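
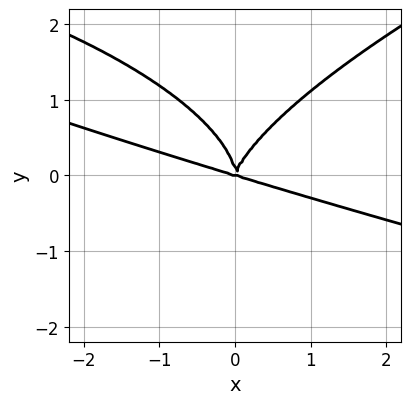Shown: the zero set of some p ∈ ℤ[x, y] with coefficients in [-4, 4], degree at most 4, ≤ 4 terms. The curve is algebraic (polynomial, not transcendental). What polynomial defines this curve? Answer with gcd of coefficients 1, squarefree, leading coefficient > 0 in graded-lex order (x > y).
1. The degree is 4 — no degree-3 curve has this shape.
2. From the visible intercepts: it crosses the y-axis at the gridline y = 0; one x-axis crossing is at x = 0.
3. Assembling these constraints gives the stated polynomial.

2*y^4 - x^3 - 3*x^2*y + x*y^2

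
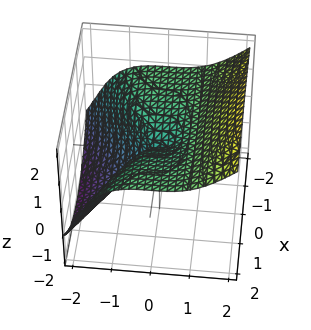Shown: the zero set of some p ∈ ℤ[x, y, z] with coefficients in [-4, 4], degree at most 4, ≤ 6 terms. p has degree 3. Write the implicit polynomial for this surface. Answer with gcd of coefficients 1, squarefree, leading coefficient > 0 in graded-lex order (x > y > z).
x^2*z - y^3 + z^3 - x^2

(a) deg p = 3. No degree-2 surface has this shape.
(b) Observable constraints: it crosses the z-axis at the gridline z = 0; it crosses the x-axis at the gridline x = 0; it crosses the y-axis at the gridline y = 0.
(c) Putting this together gives p.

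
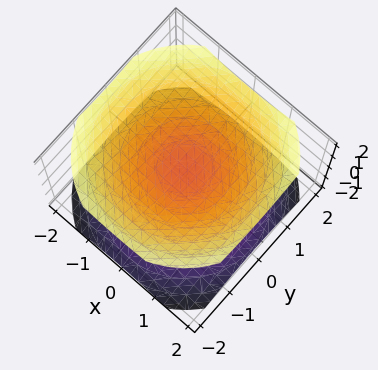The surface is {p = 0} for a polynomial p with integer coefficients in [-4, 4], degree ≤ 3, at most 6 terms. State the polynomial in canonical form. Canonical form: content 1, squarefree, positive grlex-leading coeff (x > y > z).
(a) I count 2 distinct pieces. They look like related sheets of one shape, so recover p as a whole.
(b) The degree is 2 — two sheets facing apart; a quadric.
(c) Symmetries: the surface is invariant under rotation about z: p = q(x² + y², z); mirror symmetry z ↦ −z ⇒ only even powers of z.
(d) From the axis intercepts and sections: it misses every integer gridline on the y-axis; no x-intercept at any integer in the box.
(e) These observations pin down the coefficients.

2*x^2 + 2*y^2 - 3*z^2 + 1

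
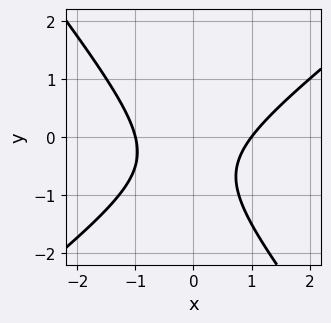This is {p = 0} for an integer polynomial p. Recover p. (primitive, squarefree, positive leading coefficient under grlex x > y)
1. The degree is 2 — a generic line meets the curve in up to 2 points.
2. From the axis intercepts and sections: it misses every integer gridline on the y-axis; among the integer gridlines, it crosses the x-axis at x ∈ {-1, 1}.
3. Matching integer coefficients to the picture gives p.

2*x^2 - x*y - 2*y^2 - 2*y - 2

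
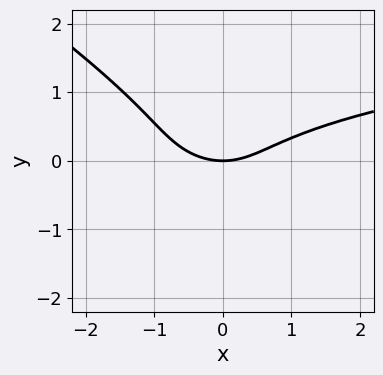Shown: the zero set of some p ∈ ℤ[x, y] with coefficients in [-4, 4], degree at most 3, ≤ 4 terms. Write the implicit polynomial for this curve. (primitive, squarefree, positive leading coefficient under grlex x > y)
2*x*y^2 + 3*y^3 - x^2 + 2*y

deg p = 3. The shape is more complex than any degree-2 curve.
Observable constraints: one y-axis crossing is at y = 0; one x-axis crossing is at x = 0.
These observations pin down the coefficients.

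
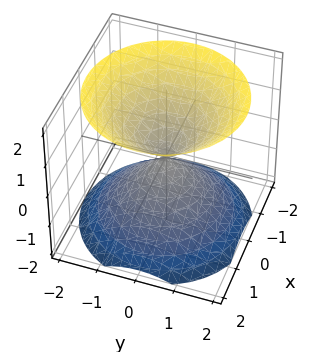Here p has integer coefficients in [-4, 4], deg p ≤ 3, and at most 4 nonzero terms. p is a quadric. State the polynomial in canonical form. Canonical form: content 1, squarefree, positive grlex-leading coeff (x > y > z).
There are 2 components.
Degree: a double cone through the origin; a quadric, so deg p = 2.
Symmetries: mirror symmetry z ↦ −z ⇒ only even powers of z; the z-axis is an axis of rotation, so x and y enter only as x² + y².
From the visible intercepts: a circular section at z = -1 has radius exactly 1; it crosses the y-axis at the gridline y = 0; it crosses the z-axis at the gridline z = 0; one x-axis crossing is at x = 0.
Putting this together gives p.

x^2 + y^2 - z^2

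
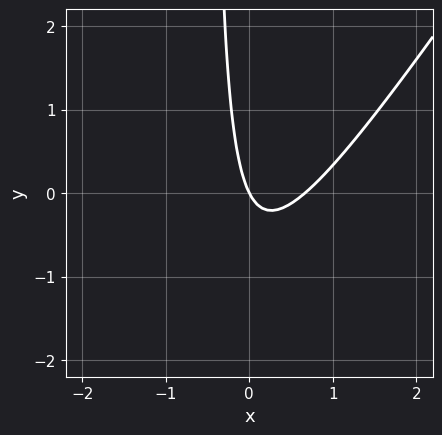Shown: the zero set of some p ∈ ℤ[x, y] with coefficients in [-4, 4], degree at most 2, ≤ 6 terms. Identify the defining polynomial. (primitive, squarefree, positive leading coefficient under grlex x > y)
First, deg p = 2. A generic line meets the curve in up to 2 points.
Next, checking where it meets the axes: it meets the x-axis at x = 0 (among the integer gridlines); it meets the y-axis at y = 0 (among the integer gridlines).
Finally, putting this together gives p.

3*x^2 - 2*x*y - 2*x - y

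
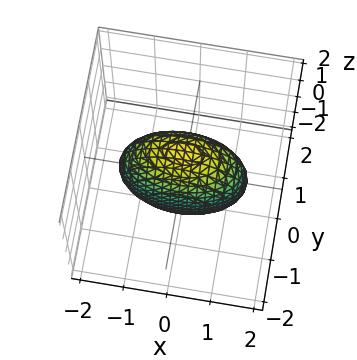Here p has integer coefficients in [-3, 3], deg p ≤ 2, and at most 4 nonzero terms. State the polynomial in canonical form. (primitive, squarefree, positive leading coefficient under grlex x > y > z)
1. deg p = 2. Bounded and convex; a quadric.
2. Symmetries: it's symmetric under y → −y, forcing even powers of y; it's symmetric under z → −z, forcing even powers of z; mirror symmetry x ↦ −x ⇒ only even powers of x.
3. These observations pin down the coefficients.

x^2 + 3*y^2 + z^2 - 2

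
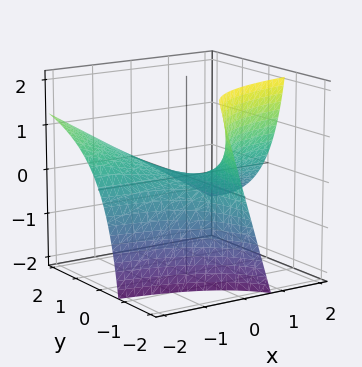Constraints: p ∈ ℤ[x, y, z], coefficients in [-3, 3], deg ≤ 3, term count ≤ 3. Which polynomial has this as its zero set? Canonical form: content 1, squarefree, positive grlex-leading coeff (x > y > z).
(a) The degree is 2 — no degree-1 surface has this shape.
(b) Observable constraints: one z-axis crossing is at z = 0; the visible x-axis segment lies entirely on the surface.
(c) Fitting integer coefficients to these (and the overall shape) gives p. Check: (0, -2, 0) on the y-axis lies on the surface, and p(0, -2, 0) = 0. ✓

2*x*y + 2*y*z + 3*z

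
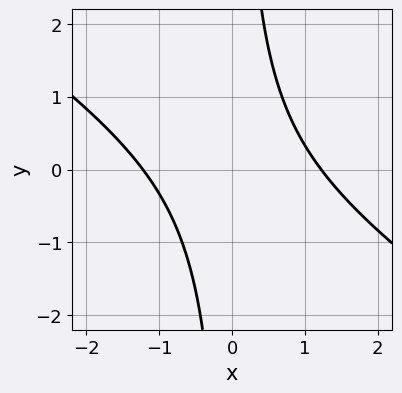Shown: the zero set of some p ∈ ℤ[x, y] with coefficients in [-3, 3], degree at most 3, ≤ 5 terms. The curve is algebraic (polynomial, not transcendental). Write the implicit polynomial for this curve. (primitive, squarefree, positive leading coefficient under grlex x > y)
2*x^2 + 3*x*y - 3

1. deg p = 2.
2. Observable constraints: no y-intercept at any integer in the box.
3. The integer polynomial consistent with all of this is the stated p.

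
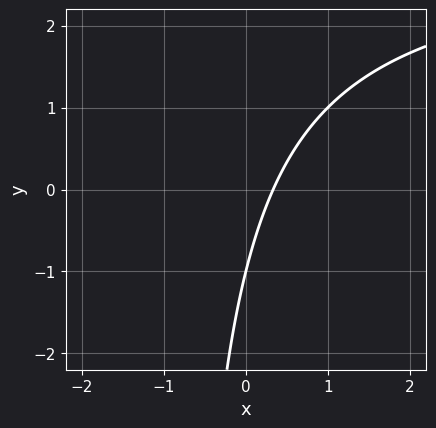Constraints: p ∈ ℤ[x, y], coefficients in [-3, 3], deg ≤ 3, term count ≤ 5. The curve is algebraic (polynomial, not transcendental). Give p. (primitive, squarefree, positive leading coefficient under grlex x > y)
x*y - 3*x + y + 1

(a) deg p = 2.
(b) Checking where it meets the axes: it crosses the y-axis at the gridline y = -1.
(c) Matching integer coefficients to the picture gives p.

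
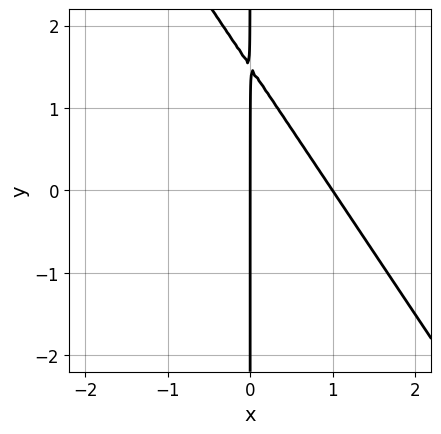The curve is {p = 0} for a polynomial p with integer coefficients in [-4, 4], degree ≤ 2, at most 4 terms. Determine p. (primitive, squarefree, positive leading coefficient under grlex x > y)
1. deg p = 2.
2. Observable constraints: every point of the y-axis in the box is on the curve; among the integer gridlines, it crosses the x-axis at x ∈ {0, 1}.
3. Putting this together gives p.

3*x^2 + 2*x*y - 3*x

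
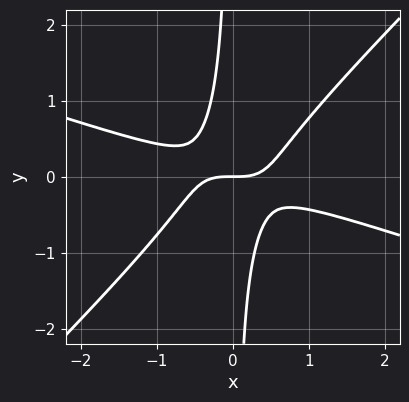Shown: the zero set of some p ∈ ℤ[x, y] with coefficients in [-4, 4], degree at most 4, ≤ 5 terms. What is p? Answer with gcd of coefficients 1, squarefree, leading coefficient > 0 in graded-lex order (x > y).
deg p = 3. The shape is more complex than any degree-2 curve.
From the axis intercepts and sections: one x-axis crossing is at x = 0; it meets the y-axis at y = 0 (among the integer gridlines).
Together with the visible shape, these determine p as stated.

x^3 + 2*x^2*y - 3*x*y^2 - y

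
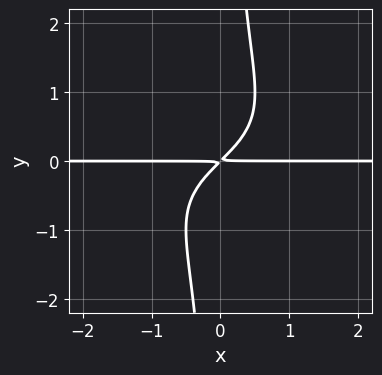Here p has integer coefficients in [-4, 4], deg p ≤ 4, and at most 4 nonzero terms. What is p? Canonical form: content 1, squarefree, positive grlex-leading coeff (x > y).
x*y^3 + x*y - y^2

(a) Degree: a generic line meets the curve in up to 4 points, so deg p = 4.
(b) Checking where it meets the axes: the visible x-axis segment lies entirely on the curve.
(c) Together with the visible shape, these determine p as stated.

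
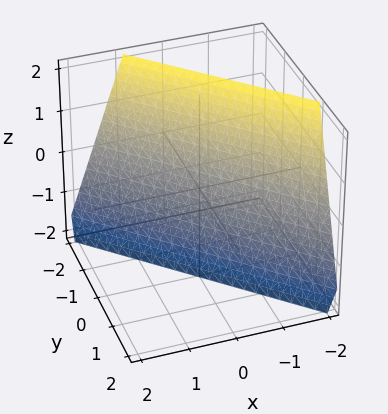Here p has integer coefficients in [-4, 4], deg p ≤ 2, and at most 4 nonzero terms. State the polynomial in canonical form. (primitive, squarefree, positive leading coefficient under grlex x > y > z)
3*x + 3*y + z + 2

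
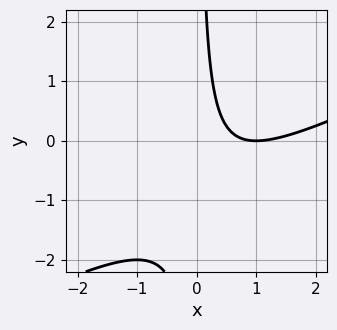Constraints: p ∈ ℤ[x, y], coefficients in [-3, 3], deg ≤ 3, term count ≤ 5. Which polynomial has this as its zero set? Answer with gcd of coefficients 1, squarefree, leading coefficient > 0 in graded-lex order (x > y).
deg p = 2. A generic line meets the curve in up to 2 points.
Reading off the gridlines: no y-intercept at any integer in the box; it meets the x-axis at x = 1 (among the integer gridlines).
Fitting integer coefficients to these (and the overall shape) gives p.

x^2 - 2*x*y - 2*x + 1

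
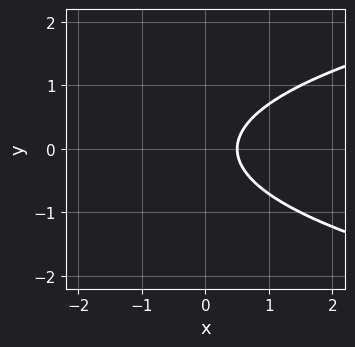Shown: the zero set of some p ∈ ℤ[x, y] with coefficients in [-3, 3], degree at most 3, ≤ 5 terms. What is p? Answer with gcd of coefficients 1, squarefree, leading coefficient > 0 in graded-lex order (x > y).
2*y^2 - 2*x + 1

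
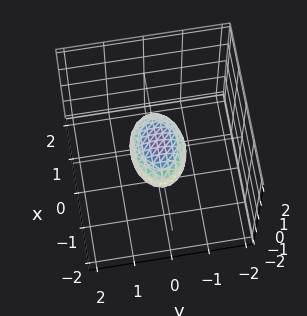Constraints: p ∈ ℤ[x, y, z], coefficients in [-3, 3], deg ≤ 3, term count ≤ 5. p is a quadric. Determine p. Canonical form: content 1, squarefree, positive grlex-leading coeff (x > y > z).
First, the degree is 2 — bounded and convex; a quadric.
Then, symmetries: mirror symmetry y ↦ −y ⇒ only even powers of y; the z ↦ −z reflection is a symmetry, so z appears only in even powers; mirror symmetry x ↦ −x ⇒ only even powers of x.
Then, from the axis intercepts and sections: among the integer gridlines, it crosses the x-axis at x ∈ {-1, 1}.
Finally, these observations pin down the coefficients.

x^2 + 2*y^2 + 3*z^2 - 1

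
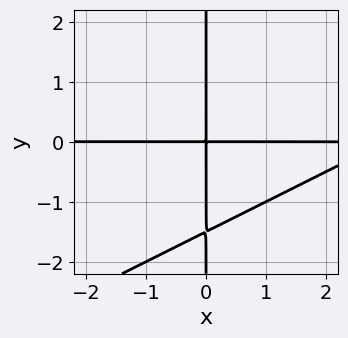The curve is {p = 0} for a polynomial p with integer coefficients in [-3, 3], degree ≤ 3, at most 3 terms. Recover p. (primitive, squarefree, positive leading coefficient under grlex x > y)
First, degree: a generic line meets the curve in up to 3 points, so deg p = 3.
Then, observable constraints: every point of the y-axis in the box is on the curve; every point of the x-axis in the box is on the curve.
Finally, putting this together gives p.

x^2*y - 2*x*y^2 - 3*x*y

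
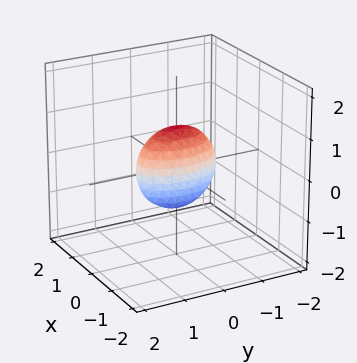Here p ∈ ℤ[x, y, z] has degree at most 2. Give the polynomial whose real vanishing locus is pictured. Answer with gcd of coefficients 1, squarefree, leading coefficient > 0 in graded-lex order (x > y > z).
3*x^2 + y^2 + z^2 - 1

1. Degree: a closed, bounded, convex surface; a quadric, so deg p = 2.
2. Symmetries: mirror symmetry z ↦ −z ⇒ only even powers of z; it's symmetric under y → −y, forcing even powers of y; mirror symmetry x ↦ −x ⇒ only even powers of x.
3. Against the integer gridlines: the z-axis gridline crossings are at z ∈ {-1, 1}; among the integer gridlines, it crosses the y-axis at y ∈ {-1, 1}.
4. These observations pin down the coefficients.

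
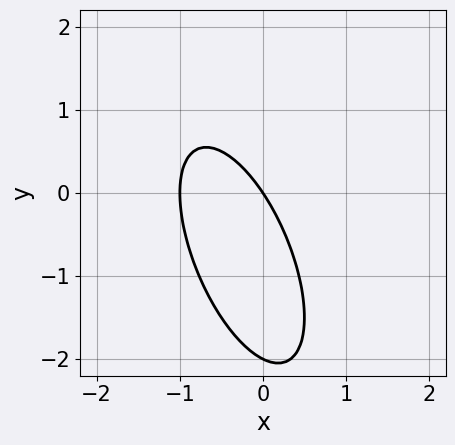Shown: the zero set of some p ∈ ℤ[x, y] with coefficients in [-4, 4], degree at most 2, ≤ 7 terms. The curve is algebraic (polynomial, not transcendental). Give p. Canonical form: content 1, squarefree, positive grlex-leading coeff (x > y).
deg p = 2.
From the visible intercepts: the x-axis gridline crossings are at x ∈ {-1, 0}; the y-axis gridline crossings are at y ∈ {-2, 0}.
The integer polynomial consistent with all of this is the stated p.

3*x^2 + 2*x*y + y^2 + 3*x + 2*y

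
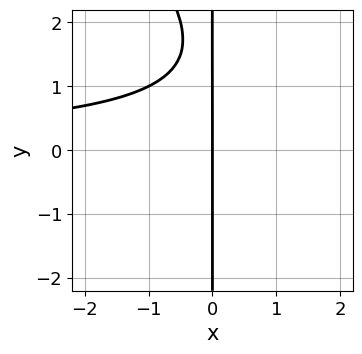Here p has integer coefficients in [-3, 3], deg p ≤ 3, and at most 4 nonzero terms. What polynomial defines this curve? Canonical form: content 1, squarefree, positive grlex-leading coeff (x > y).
Degree: the shape is more complex than any degree-2 curve, so deg p = 3.
From the axis intercepts and sections: the visible y-axis segment lies entirely on the curve; it meets the x-axis at x = 0 (among the integer gridlines).
The integer polynomial consistent with all of this is the stated p.

x^2*y + x*y^2 - 3*x*y + 3*x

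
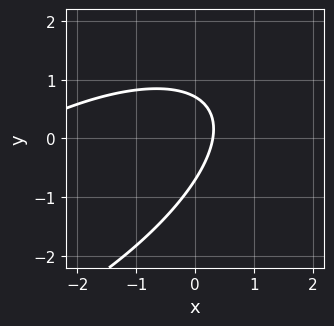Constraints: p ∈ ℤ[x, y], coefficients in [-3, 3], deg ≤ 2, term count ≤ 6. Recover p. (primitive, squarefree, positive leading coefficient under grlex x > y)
x^2 - 2*x*y + 2*y^2 + 3*x - 1

Degree: the shape is more complex than any degree-1 curve, so deg p = 2.
Putting this together gives p.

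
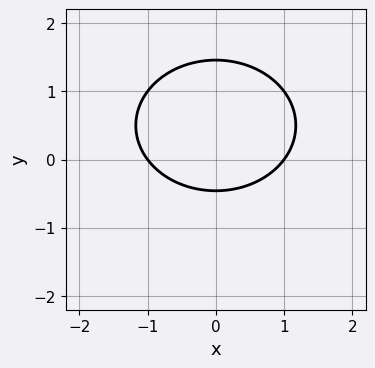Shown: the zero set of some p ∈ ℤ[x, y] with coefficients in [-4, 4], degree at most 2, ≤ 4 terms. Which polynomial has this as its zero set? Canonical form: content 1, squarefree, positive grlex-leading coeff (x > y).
2*x^2 + 3*y^2 - 3*y - 2

1. Degree: the shape is more complex than any degree-1 curve, so deg p = 2.
2. Symmetries: it's symmetric under x → −x, forcing even powers of x.
3. Checking where it meets the axes: among the integer gridlines, it crosses the x-axis at x ∈ {-1, 1}.
4. Solving for integer coefficients yields p as stated.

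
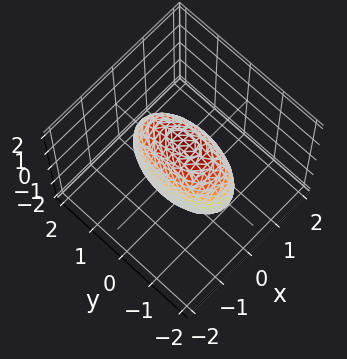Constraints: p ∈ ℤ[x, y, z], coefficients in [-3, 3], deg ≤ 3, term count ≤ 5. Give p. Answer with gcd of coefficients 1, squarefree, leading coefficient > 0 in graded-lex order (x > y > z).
1. deg p = 2. Bounded and convex; a quadric.
2. Symmetries: the x ↦ −x reflection is a symmetry, so x appears only in even powers; the y ↦ −y reflection is a symmetry, so y appears only in even powers; the z ↦ −z reflection is a symmetry, so z appears only in even powers.
3. The integer polynomial consistent with all of this is the stated p.

3*x^2 + y^2 + z^2 - 2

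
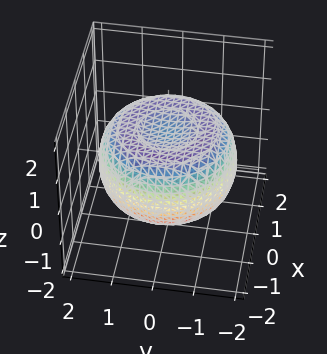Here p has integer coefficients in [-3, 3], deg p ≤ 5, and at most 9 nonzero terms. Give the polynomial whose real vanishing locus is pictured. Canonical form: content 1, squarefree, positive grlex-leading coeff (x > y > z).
(a) deg p = 4.
(b) Symmetries: rotational symmetry about the z-axis ⇒ p depends on x, y only through x² + y².
(c) From the axis intercepts and sections: a circular section at z = -1 has radius exactly 1.
(d) Fitting integer coefficients to these (and the overall shape) gives p.

x^4 + 2*x^2*y^2 + y^4 - 2*x^2 - 2*y^2 + 3*z^2 - 2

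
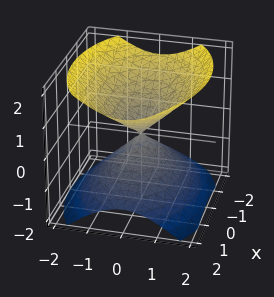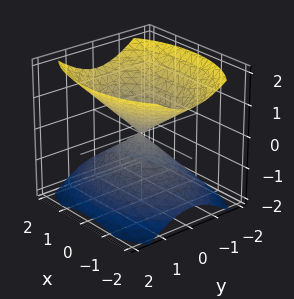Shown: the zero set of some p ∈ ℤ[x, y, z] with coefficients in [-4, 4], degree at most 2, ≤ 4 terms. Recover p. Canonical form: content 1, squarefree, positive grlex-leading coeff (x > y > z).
x^2 + 2*y^2 - 2*z^2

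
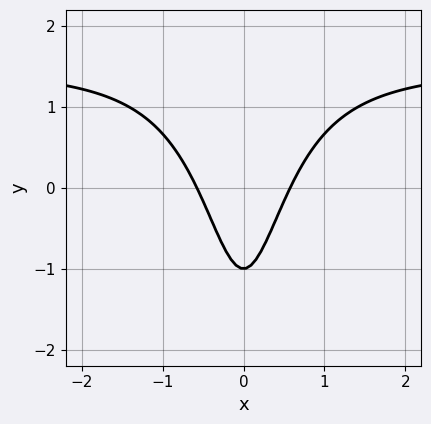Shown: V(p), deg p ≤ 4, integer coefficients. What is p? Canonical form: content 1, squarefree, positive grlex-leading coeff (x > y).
2*x^2*y - 3*x^2 + y + 1

First, the degree is 3 — the shape is more complex than any degree-2 curve.
Next, symmetries: it's symmetric under x → −x, forcing even powers of x.
Next, checking where it meets the axes: one y-axis crossing is at y = -1.
Finally, assembling these constraints gives the stated polynomial.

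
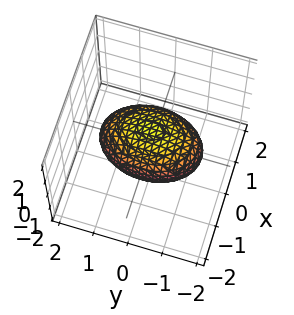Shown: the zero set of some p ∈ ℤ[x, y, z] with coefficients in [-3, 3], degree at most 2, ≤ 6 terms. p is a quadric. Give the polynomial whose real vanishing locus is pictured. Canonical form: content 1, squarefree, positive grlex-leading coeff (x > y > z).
The degree is 2 — bounded and convex; a quadric.
Symmetries: the z ↦ −z reflection is a symmetry, so z appears only in even powers; it's symmetric under y → −y, forcing even powers of y; mirror symmetry x ↦ −x ⇒ only even powers of x.
Observable constraints: the z-axis gridline crossings are at z ∈ {-1, 1}; the x-axis gridline crossings are at x ∈ {-1, 1}.
The integer polynomial consistent with all of this is the stated p.

2*x^2 + y^2 + 2*z^2 - 2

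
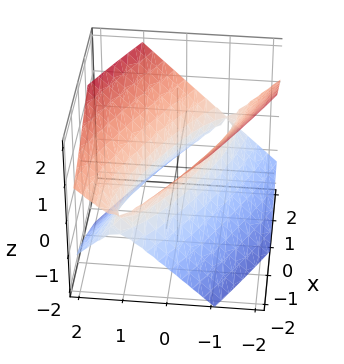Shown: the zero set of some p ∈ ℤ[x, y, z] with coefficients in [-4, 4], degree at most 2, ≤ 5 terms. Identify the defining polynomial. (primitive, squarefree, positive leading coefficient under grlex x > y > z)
x^2 + 3*x*y + 3*y^2 - 3*z^2 - 1

deg p = 2.
Against the integer gridlines: no z-intercept at any integer in the box; the x-axis gridline crossings are at x ∈ {-1, 1}.
The integer polynomial consistent with all of this is the stated p.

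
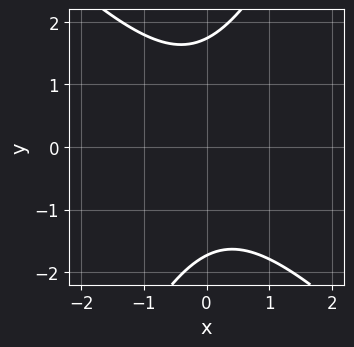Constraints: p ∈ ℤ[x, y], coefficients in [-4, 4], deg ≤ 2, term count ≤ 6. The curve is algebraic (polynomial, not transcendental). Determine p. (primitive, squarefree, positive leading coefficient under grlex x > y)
2*x^2 + x*y - y^2 + 3

First, deg p = 2. A generic line meets the curve in up to 2 points.
Next, checking where it meets the axes: it misses every integer gridline on the x-axis.
Finally, solving for integer coefficients yields p as stated.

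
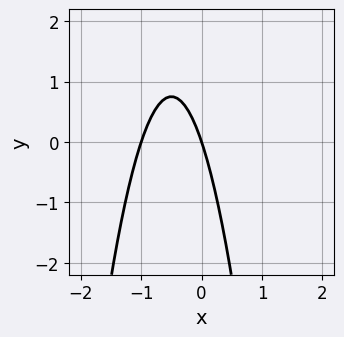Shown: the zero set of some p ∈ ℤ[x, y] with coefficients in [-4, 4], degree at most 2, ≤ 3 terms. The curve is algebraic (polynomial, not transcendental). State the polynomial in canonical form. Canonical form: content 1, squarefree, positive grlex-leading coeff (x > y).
3*x^2 + 3*x + y

Degree: a generic line meets the curve in up to 2 points, so deg p = 2.
From the visible intercepts: it meets the y-axis at y = 0 (among the integer gridlines); the x-axis gridline crossings are at x ∈ {-1, 0}.
Putting this together gives p.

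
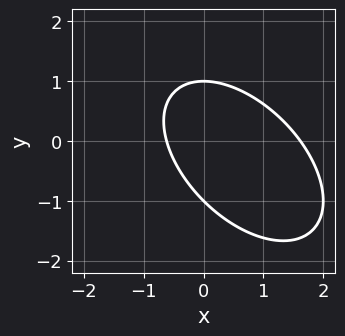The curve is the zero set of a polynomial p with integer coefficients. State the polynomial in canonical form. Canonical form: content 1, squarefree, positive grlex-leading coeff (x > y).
x^2 + x*y + y^2 - x - 1

(a) Degree: the shape is more complex than any degree-1 curve, so deg p = 2.
(b) From the axis intercepts and sections: the y-axis gridline crossings are at y ∈ {-1, 1}.
(c) Assembling these constraints gives the stated polynomial.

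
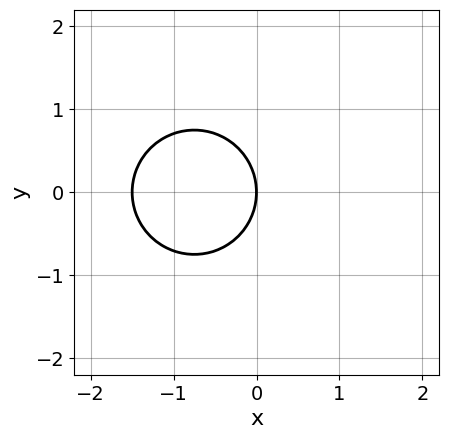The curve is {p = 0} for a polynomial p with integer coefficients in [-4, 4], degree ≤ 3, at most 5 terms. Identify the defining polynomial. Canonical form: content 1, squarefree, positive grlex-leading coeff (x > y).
(a) The degree is 2 — a generic line meets the curve in up to 2 points.
(b) Symmetries: it's symmetric under y → −y, forcing even powers of y.
(c) Reading off the gridlines: one y-axis crossing is at y = 0; one x-axis crossing is at x = 0.
(d) The integer polynomial consistent with all of this is the stated p.

2*x^2 + 2*y^2 + 3*x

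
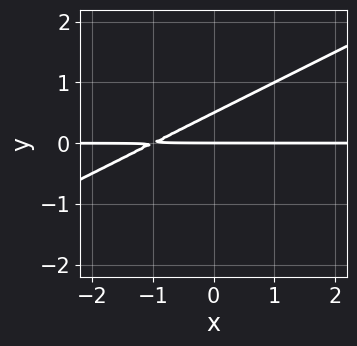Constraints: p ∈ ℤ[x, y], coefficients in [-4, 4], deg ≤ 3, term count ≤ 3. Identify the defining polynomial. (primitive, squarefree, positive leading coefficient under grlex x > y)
(a) Degree: a generic line meets the curve in up to 2 points, so deg p = 2.
(b) From the axis intercepts and sections: it meets the y-axis at y = 0 (among the integer gridlines); every point of the x-axis in the box is on the curve.
(c) Assembling these constraints gives the stated polynomial.

x*y - 2*y^2 + y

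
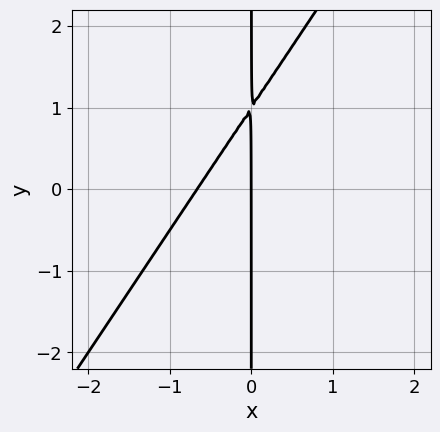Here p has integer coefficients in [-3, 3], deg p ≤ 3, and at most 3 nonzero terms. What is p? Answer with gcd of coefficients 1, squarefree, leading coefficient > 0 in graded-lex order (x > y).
First, degree: no degree-1 curve has this shape, so deg p = 2.
Then, from the visible intercepts: one x-axis crossing is at x = 0; every point of the y-axis in the box is on the curve.
Finally, these observations pin down the coefficients.

3*x^2 - 2*x*y + 2*x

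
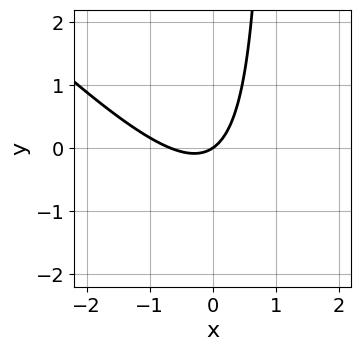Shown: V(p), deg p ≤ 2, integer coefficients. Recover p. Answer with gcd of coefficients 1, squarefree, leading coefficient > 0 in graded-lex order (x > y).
1. deg p = 2. No degree-1 curve has this shape.
2. From the axis intercepts and sections: it crosses the y-axis at the gridline y = 0; one x-axis crossing is at x = 0.
3. Matching integer coefficients to the picture gives p.

3*x^2 + 3*x*y + 2*x - 3*y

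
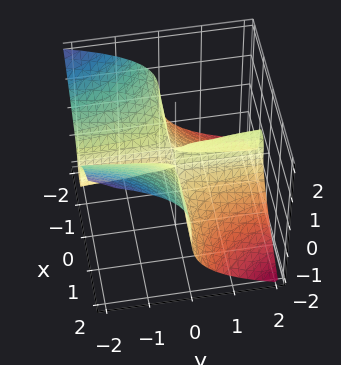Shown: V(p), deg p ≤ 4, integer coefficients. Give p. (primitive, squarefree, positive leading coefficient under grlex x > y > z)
2*x^2*y + 2*z^3 + x*y

(a) Degree: the shape is more complex than any degree-2 surface, so deg p = 3.
(b) Against the integer gridlines: the visible y-axis segment lies entirely on the surface; the visible x-axis segment lies entirely on the surface; it meets the z-axis at z = 0 (among the integer gridlines).
(c) The integer polynomial consistent with all of this is the stated p.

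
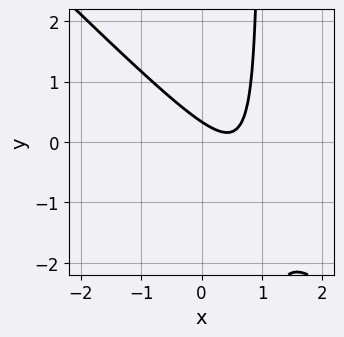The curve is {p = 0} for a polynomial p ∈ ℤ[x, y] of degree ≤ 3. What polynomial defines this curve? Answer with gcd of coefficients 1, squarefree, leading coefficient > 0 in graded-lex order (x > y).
3*x^2 + 3*x*y - 3*x - 3*y + 1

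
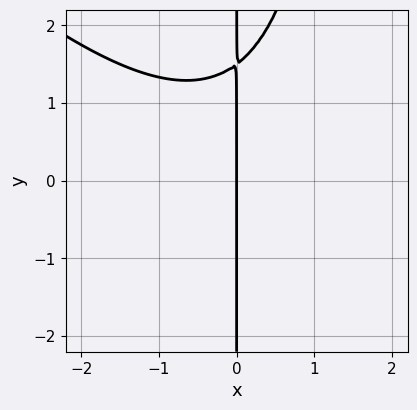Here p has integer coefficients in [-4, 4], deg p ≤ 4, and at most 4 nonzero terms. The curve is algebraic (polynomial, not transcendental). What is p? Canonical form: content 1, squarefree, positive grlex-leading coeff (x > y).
x^3 + x^2*y - 2*x*y + 3*x

First, the degree is 3 — no degree-2 curve has this shape.
Then, against the integer gridlines: every point of the y-axis in the box is on the curve; it crosses the x-axis at the gridline x = 0.
Finally, matching integer coefficients to the picture gives p.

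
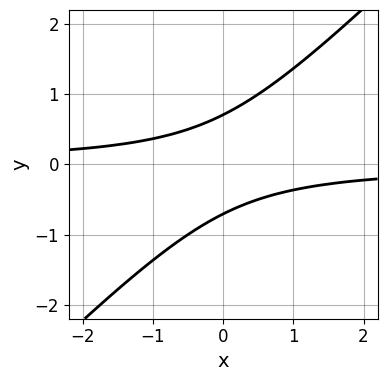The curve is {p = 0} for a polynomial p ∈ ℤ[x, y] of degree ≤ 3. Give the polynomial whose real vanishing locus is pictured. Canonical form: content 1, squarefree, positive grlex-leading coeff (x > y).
The degree is 2 — the shape is more complex than any degree-1 curve.
Checking where it meets the axes: it misses every integer gridline on the x-axis.
Assembling these constraints gives the stated polynomial.

2*x*y - 2*y^2 + 1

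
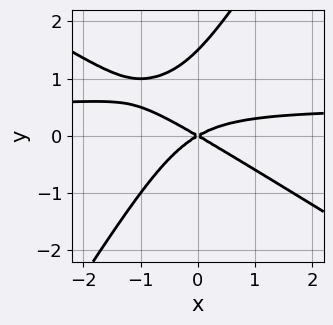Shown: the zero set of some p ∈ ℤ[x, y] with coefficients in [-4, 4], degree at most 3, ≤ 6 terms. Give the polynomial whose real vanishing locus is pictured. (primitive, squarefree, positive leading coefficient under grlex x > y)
2*x^2*y + 2*x*y^2 - 2*y^3 - x^2 + 3*y^2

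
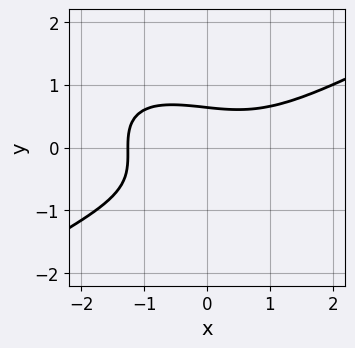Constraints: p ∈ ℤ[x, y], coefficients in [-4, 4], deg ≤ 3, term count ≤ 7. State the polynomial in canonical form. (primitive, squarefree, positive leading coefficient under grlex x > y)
x^3 - 2*x*y^2 - 3*y^3 - 3*y^2 + 2

1. deg p = 3. A generic line meets the curve in up to 3 points.
2. Solving for integer coefficients yields p as stated.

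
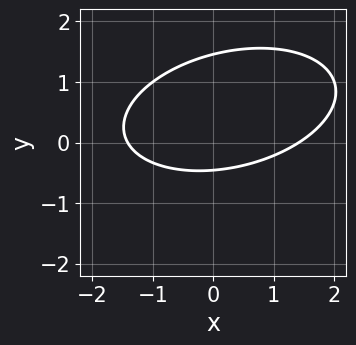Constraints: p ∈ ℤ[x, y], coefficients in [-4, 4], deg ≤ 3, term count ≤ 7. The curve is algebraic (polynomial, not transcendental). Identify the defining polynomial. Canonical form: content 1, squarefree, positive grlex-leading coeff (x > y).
1. deg p = 2. A generic line meets the curve in up to 2 points.
2. Solving for integer coefficients yields p as stated.

x^2 - x*y + 3*y^2 - 3*y - 2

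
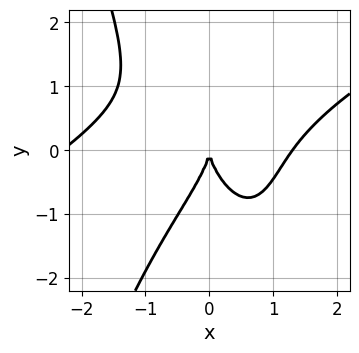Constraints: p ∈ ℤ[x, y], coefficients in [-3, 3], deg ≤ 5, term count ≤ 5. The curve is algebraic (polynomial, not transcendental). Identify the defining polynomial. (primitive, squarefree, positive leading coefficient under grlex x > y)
x^4 - 2*x^3*y + x^3 - y^3 - 3*x^2

(a) The degree is 4 — a generic line meets the curve in up to 4 points.
(b) Reading off the gridlines: it meets the x-axis at x = 0 (among the integer gridlines); it crosses the y-axis at the gridline y = 0.
(c) Assembling these constraints gives the stated polynomial.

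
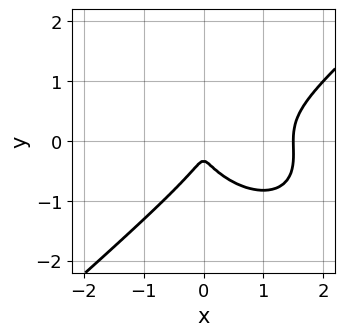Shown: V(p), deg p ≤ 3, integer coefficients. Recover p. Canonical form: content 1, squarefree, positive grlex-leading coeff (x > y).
(a) deg p = 3.
(b) Putting this together gives p.

2*x^3 - 3*y^3 - 3*x^2 - y^2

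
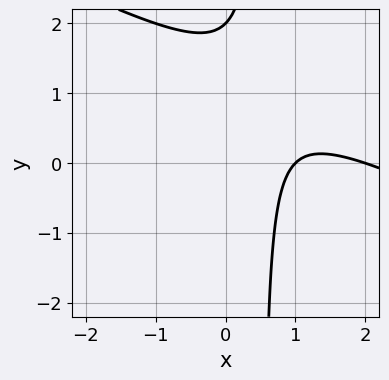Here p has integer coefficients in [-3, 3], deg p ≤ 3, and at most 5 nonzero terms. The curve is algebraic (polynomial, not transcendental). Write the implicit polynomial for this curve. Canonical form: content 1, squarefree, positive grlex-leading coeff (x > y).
x^2 + 2*x*y - 3*x - y + 2

First, the degree is 2 — the shape is more complex than any degree-1 curve.
Next, observable constraints: among the integer gridlines, it crosses the x-axis at x ∈ {1, 2}; it meets the y-axis at y = 2 (among the integer gridlines).
Finally, the integer polynomial consistent with all of this is the stated p.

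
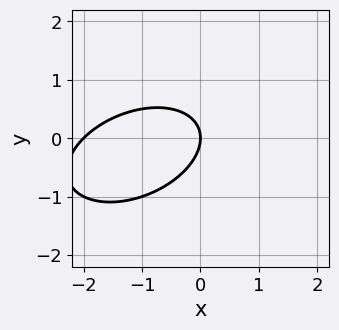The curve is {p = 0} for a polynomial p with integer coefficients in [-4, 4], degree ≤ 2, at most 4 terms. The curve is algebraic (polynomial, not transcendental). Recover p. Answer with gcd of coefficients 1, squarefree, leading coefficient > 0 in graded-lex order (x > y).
x^2 - x*y + 2*y^2 + 2*x

The degree is 2 — a generic line meets the curve in up to 2 points.
Checking where it meets the axes: it crosses the y-axis at the gridline y = 0; among the integer gridlines, it crosses the x-axis at x ∈ {-2, 0}.
The integer polynomial consistent with all of this is the stated p.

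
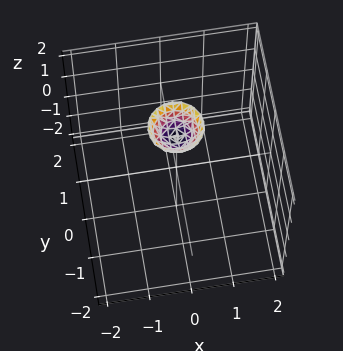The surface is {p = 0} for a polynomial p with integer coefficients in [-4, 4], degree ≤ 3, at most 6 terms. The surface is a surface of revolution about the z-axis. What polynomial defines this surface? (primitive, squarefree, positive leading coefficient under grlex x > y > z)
3*x^2 + 3*y^2 - 2*z + 3

First, deg p = 2. The shape is more complex than any degree-1 surface.
Next, symmetry: every cross-section ⟂ z is a circle, so x, y appear only via x² + y².
Next, observable constraints: the surface avoids every integer x-axis point in the box; no y-intercept at any integer in the box.
Finally, putting this together gives p.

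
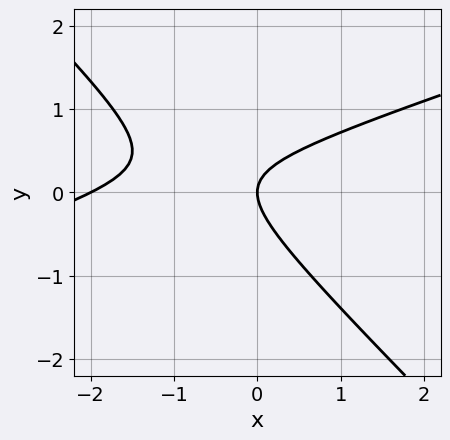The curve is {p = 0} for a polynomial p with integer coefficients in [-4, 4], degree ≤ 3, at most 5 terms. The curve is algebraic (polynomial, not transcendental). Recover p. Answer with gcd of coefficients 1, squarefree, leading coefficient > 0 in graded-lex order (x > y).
(a) Degree: no degree-1 curve has this shape, so deg p = 2.
(b) Checking where it meets the axes: one y-axis crossing is at y = 0; among the integer gridlines, it crosses the x-axis at x ∈ {-2, 0}.
(c) Matching integer coefficients to the picture gives p.

x^2 - 2*x*y - 3*y^2 + 2*x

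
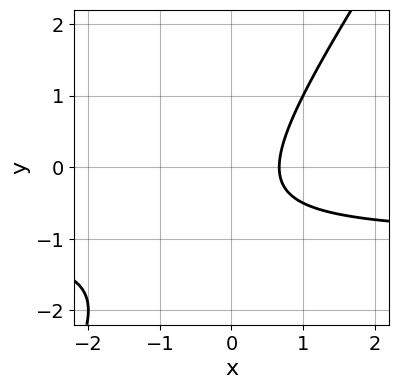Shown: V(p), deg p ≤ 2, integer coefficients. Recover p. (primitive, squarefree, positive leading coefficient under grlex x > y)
Degree: the shape is more complex than any degree-1 curve, so deg p = 2.
From the axis intercepts and sections: no y-intercept at any integer in the box.
Together with the visible shape, these determine p as stated.

3*x*y - 2*y^2 + 3*x - 2*y - 2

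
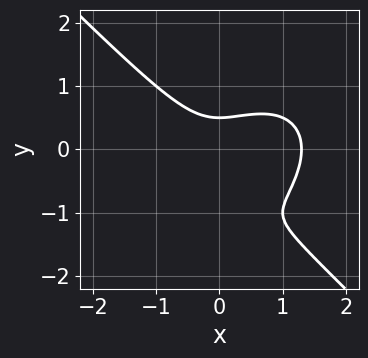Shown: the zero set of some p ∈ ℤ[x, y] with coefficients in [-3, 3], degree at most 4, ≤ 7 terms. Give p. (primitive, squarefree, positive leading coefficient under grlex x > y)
First, the degree is 3 — a generic line meets the curve in up to 3 points.
Finally, solving for integer coefficients yields p as stated.

2*x^3 + 2*y^3 - 2*x^2 + 3*y^2 - 1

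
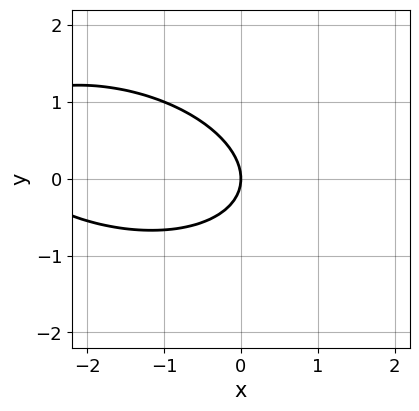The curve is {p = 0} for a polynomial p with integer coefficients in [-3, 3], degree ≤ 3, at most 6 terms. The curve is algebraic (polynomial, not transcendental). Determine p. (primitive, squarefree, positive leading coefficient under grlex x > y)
First, deg p = 2.
Next, from the axis intercepts and sections: it crosses the y-axis at the gridline y = 0; one x-axis crossing is at x = 0.
Finally, the integer polynomial consistent with all of this is the stated p.

x^2 + x*y + 3*y^2 + 3*x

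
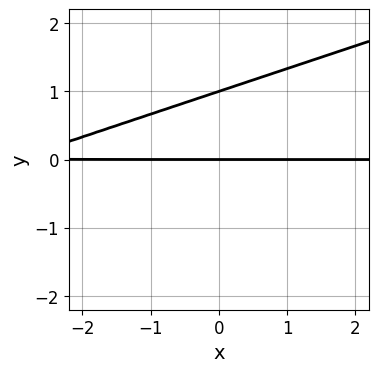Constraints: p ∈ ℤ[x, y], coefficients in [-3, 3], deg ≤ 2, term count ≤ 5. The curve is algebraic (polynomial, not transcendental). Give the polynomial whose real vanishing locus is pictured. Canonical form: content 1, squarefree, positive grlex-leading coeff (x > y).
x*y - 3*y^2 + 3*y

First, the degree is 2 — a generic line meets the curve in up to 2 points.
Next, from the visible intercepts: the y-axis gridline crossings are at y ∈ {0, 1}; the visible x-axis segment lies entirely on the curve.
Finally, assembling these constraints gives the stated polynomial.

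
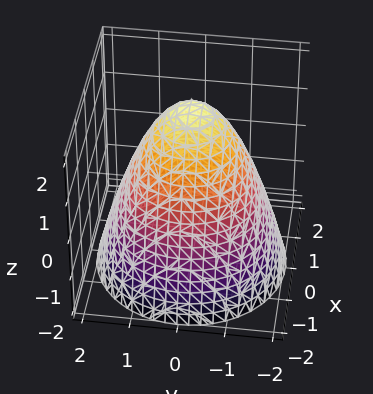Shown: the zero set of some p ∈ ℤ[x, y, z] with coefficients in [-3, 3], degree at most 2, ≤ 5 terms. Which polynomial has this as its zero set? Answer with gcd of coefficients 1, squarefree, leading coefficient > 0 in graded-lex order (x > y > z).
x^2 + y^2 + z - 2

(a) deg p = 2.
(b) Symmetries: rotational symmetry about the z-axis ⇒ p depends on x, y only through x² + y².
(c) Against the integer gridlines: a circular section at z = 1 has radius exactly 1; it crosses the z-axis at the gridline z = 2.
(d) The integer polynomial consistent with all of this is the stated p.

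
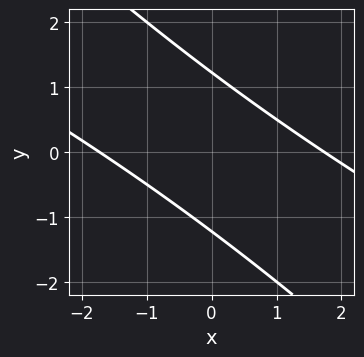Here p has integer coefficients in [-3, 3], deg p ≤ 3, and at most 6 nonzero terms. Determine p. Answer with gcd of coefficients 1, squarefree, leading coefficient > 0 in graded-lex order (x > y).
x^2 + 3*x*y + 2*y^2 - 3

1. The degree is 2 — no degree-1 curve has this shape.
2. Putting this together gives p.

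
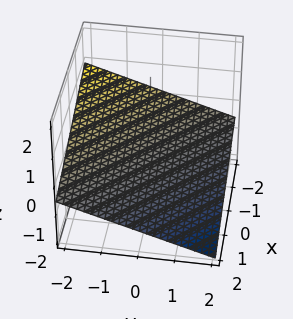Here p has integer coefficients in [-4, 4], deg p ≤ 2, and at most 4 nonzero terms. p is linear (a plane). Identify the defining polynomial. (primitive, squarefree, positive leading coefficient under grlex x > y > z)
x + y + 3*z + 2

deg p = 1. Every cross-section is a straight line — this is a plane.
Against the integer gridlines: it meets the y-axis at y = -2 (among the integer gridlines); it meets the x-axis at x = -2 (among the integer gridlines).
Solving for integer coefficients yields p as stated.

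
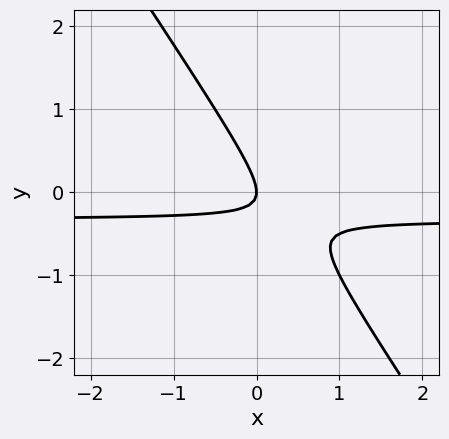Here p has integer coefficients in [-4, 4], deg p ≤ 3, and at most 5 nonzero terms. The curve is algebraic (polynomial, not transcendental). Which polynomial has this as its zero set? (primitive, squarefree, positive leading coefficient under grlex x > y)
1. The degree is 2 — the shape is more complex than any degree-1 curve.
2. Against the integer gridlines: one y-axis crossing is at y = 0; one x-axis crossing is at x = 0.
3. Solving for integer coefficients yields p as stated.

3*x*y + 2*y^2 + x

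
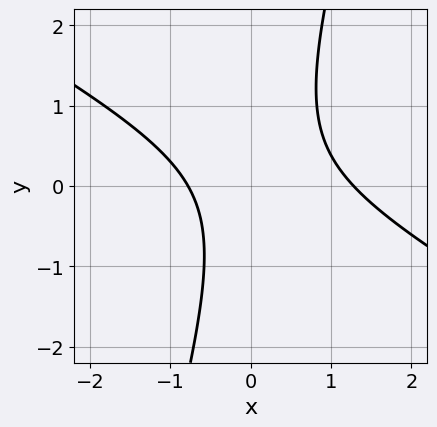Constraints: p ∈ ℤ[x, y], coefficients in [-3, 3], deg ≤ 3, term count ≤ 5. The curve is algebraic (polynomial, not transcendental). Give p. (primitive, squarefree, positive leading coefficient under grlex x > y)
First, the degree is 2 — a generic line meets the curve in up to 2 points.
Next, from the axis intercepts and sections: it misses every integer gridline on the y-axis.
Finally, solving for integer coefficients yields p as stated.

2*x^2 + 3*x*y - y^2 - x - 2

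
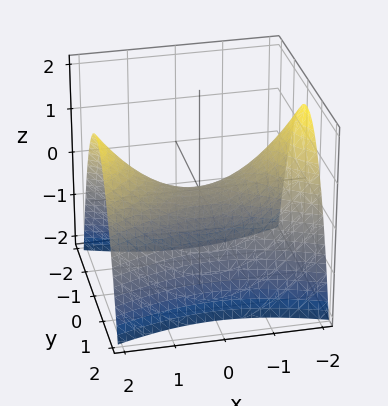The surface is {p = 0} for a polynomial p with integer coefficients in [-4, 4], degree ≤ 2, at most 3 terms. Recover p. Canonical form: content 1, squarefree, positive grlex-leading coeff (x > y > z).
x^2 - 3*y^2 - 3*z

1. Degree: a saddle surface; a quadric, so deg p = 2.
2. Symmetries: it's symmetric under x → −x, forcing even powers of x; mirror symmetry y ↦ −y ⇒ only even powers of y.
3. Against the integer gridlines: it meets the y-axis at y = 0 (among the integer gridlines); it meets the z-axis at z = 0 (among the integer gridlines).
4. Together with the visible shape, these determine p as stated.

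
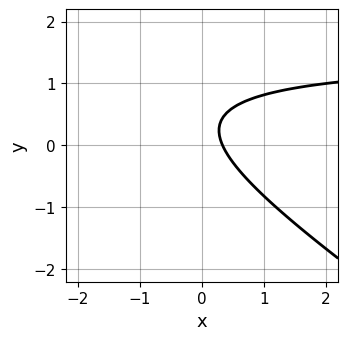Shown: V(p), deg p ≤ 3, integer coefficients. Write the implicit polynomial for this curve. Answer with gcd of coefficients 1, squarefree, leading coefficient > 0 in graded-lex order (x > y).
2*x*y + 3*y^2 - 3*x - 2*y + 1

deg p = 2. The shape is more complex than any degree-1 curve.
Observable constraints: no y-intercept at any integer in the box.
Assembling these constraints gives the stated polynomial.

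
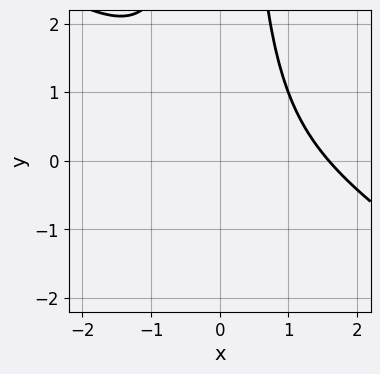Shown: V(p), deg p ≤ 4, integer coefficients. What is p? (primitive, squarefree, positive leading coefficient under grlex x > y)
First, degree: the shape is more complex than any degree-2 curve, so deg p = 3.
Then, from the visible intercepts: the curve avoids every integer y-axis point in the box.
Finally, together with the visible shape, these determine p as stated.

2*x^3 + 3*x^2*y - 2*x^2 - 3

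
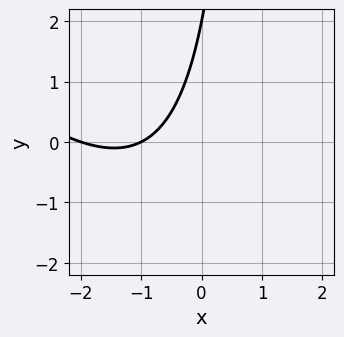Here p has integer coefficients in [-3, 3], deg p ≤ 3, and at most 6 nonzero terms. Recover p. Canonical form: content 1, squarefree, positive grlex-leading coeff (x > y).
x^2 + x*y + 3*x - y + 2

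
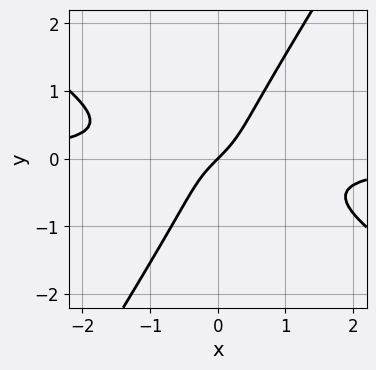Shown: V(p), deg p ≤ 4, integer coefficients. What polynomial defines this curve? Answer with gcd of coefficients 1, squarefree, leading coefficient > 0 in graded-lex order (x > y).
1. Degree: no degree-2 curve has this shape, so deg p = 3.
2. Reading off the gridlines: it meets the x-axis at x = 0 (among the integer gridlines); it meets the y-axis at y = 0 (among the integer gridlines).
3. Matching integer coefficients to the picture gives p.

2*x^2*y + 2*x*y^2 - 2*y^3 + x - y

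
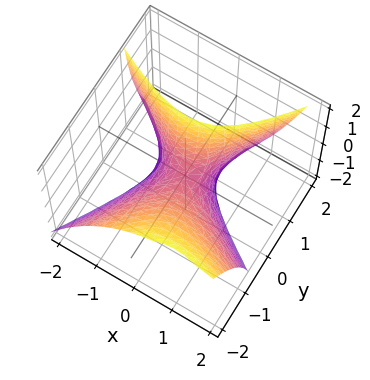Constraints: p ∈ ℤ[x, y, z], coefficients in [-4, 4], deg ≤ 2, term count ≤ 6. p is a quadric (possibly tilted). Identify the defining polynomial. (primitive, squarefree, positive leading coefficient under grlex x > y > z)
1. The degree is 2 — a generic line meets the surface in up to 2 points.
2. Checking where it meets the axes: it crosses the y-axis at the gridline y = 0; it crosses the x-axis at the gridline x = 0; it meets the z-axis at z = 0 (among the integer gridlines).
3. Solving for integer coefficients yields p as stated.

3*x^2 + 3*x*y - 3*y^2 - 3*y*z + 2*z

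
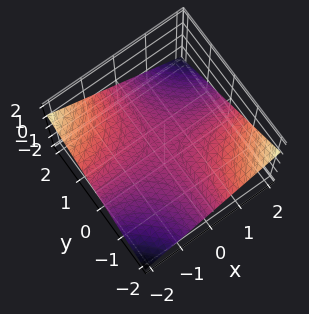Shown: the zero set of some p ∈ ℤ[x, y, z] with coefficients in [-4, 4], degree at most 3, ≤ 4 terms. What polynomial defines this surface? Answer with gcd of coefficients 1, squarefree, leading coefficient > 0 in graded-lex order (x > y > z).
x*y + 3*z

1. Degree: a saddle surface; a quadric, so deg p = 2.
2. Checking where it meets the axes: the visible y-axis segment lies entirely on the surface; the visible x-axis segment lies entirely on the surface.
3. These observations pin down the coefficients.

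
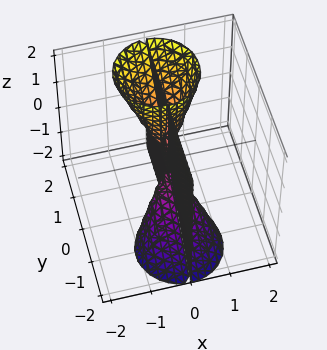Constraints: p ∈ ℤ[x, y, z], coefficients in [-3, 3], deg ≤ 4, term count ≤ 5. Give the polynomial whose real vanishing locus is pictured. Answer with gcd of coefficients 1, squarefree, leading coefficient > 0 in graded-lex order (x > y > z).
x^3 + x*y^2 - x*y*z

The picture has 3 separate pieces. They look like related sheets of one shape, so recover p as a whole.
deg p = 3. A generic line meets the surface in up to 3 points.
Against the integer gridlines: every point of the z-axis in the box is on the surface; one x-axis crossing is at x = 0.
Solving for integer coefficients yields p as stated. Check: (0, 1, 0) on the y-axis lies on the surface, and p(0, 1, 0) = 0. ✓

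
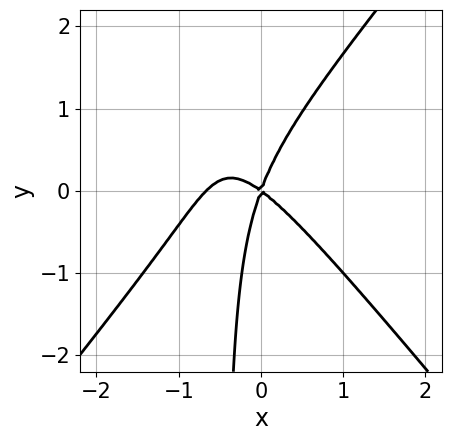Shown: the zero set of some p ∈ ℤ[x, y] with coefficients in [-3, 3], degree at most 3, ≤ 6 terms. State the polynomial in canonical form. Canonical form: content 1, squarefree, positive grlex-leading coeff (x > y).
First, degree: a generic line meets the curve in up to 3 points, so deg p = 3.
Then, from the axis intercepts and sections: it meets the y-axis at y = 0 (among the integer gridlines); one x-axis crossing is at x = 0.
Finally, solving for integer coefficients yields p as stated.

3*x^3 - 2*x*y^2 + 2*x^2 + 2*x*y - y^2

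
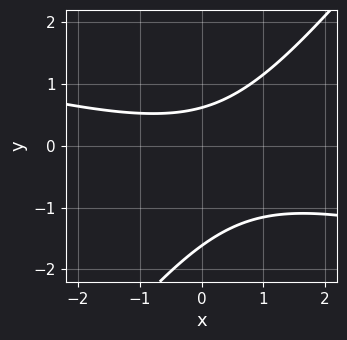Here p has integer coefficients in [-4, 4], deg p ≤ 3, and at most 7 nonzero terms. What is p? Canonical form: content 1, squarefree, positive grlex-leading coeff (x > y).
x^2 + 3*x*y - 3*y^2 - 3*y + 3

The degree is 2 — the shape is more complex than any degree-1 curve.
Against the integer gridlines: no x-intercept at any integer in the box.
Together with the visible shape, these determine p as stated.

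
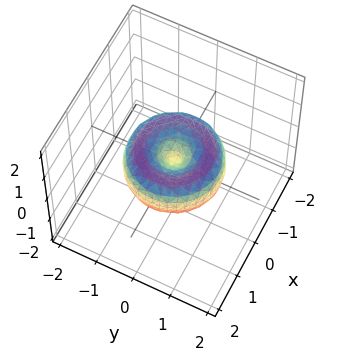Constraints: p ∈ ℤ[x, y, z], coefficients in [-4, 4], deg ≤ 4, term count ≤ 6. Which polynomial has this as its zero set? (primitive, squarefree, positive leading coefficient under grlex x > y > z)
2*x^4 + 4*x^2*y^2 + 2*y^4 - 3*x^2 - 3*y^2 + 3*z^2

(a) The degree is 4 — the shape is more complex than any degree-3 surface.
(b) Symmetries: every cross-section ⟂ z is a circle, so x, y appear only via x² + y².
(c) From the visible intercepts: it crosses the z-axis at the gridline z = 0; one x-axis crossing is at x = 0.
(d) Matching integer coefficients to the picture gives p.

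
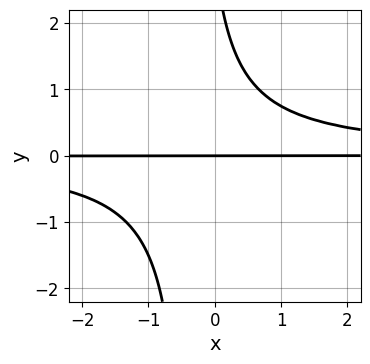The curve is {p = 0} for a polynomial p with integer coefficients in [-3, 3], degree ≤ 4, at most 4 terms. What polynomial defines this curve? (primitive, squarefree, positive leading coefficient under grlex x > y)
(a) The degree is 3 — no degree-2 curve has this shape.
(b) Against the integer gridlines: every point of the x-axis in the box is on the curve; it crosses the y-axis at the gridline y = 0.
(c) Together with the visible shape, these determine p as stated.

3*x*y^2 + y^2 - 3*y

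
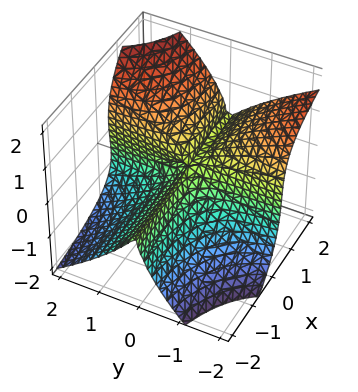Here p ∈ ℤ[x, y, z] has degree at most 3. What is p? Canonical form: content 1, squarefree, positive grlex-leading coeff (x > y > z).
First, there are 2 components. They look like related sheets of one shape, so recover p as a whole.
Next, the degree is 3 — no degree-2 surface has this shape.
Then, from the axis intercepts and sections: it crosses the y-axis at the gridline y = 0; it crosses the z-axis at the gridline z = 0.
Finally, assembling these constraints gives the stated polynomial. Check: (-1, 0, 0) on the x-axis lies on the surface, and p(-1, 0, 0) = 0. ✓

3*x*y^2 + 2*x*y*z - 2*z^3 - y^2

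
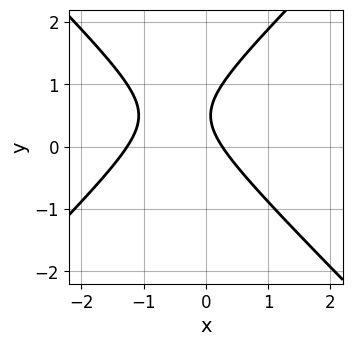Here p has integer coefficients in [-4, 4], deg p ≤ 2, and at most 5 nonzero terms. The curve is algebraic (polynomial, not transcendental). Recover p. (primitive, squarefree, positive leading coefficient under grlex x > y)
3*x^2 - 3*y^2 + 3*x + 3*y - 1

1. deg p = 2. A generic line meets the curve in up to 2 points.
2. From the axis intercepts and sections: no y-intercept at any integer in the box.
3. These observations pin down the coefficients.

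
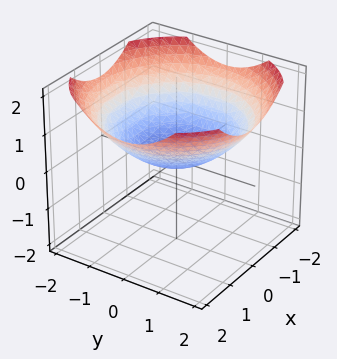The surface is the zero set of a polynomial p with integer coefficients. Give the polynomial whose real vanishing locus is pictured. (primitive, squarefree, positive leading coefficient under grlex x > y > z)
1. Degree: a paraboloid; a quadric, so deg p = 2.
2. Symmetries: rotational symmetry about the z-axis ⇒ p depends on x, y only through x² + y².
3. Observable constraints: it crosses the x-axis at the gridline x = 0; it meets the y-axis at y = 0 (among the integer gridlines); one z-axis crossing is at z = 0.
4. The integer polynomial consistent with all of this is the stated p.

x^2 + y^2 - 3*z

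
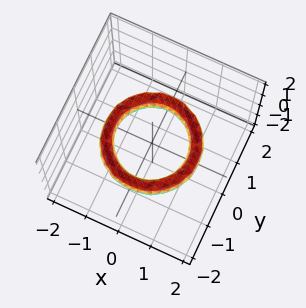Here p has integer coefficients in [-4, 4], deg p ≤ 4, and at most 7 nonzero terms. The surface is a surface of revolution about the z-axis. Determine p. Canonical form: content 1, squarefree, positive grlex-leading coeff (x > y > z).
x^4 + 2*x^2*y^2 + y^4 - 3*x^2 - 3*y^2 + 2*z^2 + 2

(a) The degree is 4 — the shape is more complex than any degree-3 surface.
(b) Symmetries: rotational symmetry about the z-axis ⇒ p depends on x, y only through x² + y².
(c) Observable constraints: a circular section at z = 0 has radius exactly 1; the y-axis gridline crossings are at y ∈ {-1, 1}.
(d) The integer polynomial consistent with all of this is the stated p.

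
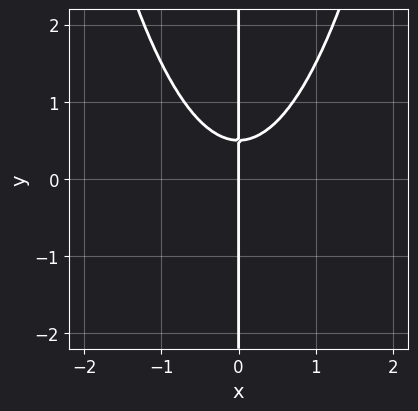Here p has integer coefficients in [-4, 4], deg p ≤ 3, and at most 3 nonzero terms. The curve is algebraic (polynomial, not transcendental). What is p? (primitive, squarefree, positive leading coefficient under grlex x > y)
2*x^3 - 2*x*y + x

1. Degree: no degree-2 curve has this shape, so deg p = 3.
2. From the visible intercepts: it crosses the x-axis at the gridline x = 0; every point of the y-axis in the box is on the curve.
3. Matching integer coefficients to the picture gives p.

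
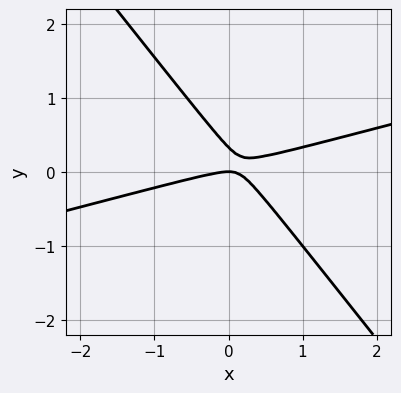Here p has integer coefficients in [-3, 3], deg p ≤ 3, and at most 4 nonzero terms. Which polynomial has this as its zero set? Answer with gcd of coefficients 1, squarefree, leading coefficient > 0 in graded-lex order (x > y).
1. Degree: no degree-1 curve has this shape, so deg p = 2.
2. Checking where it meets the axes: it meets the y-axis at y = 0 (among the integer gridlines); one x-axis crossing is at x = 0.
3. The integer polynomial consistent with all of this is the stated p.

x^2 - 3*x*y - 3*y^2 + y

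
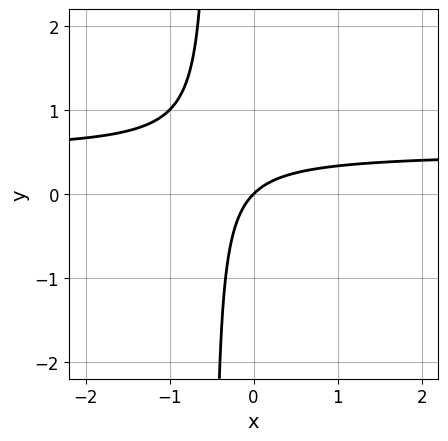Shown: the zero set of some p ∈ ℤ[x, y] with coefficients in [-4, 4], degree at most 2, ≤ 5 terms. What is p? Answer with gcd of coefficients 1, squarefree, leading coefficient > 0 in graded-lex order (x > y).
2*x*y - x + y

The degree is 2 — the shape is more complex than any degree-1 curve.
Observable constraints: one x-axis crossing is at x = 0; it crosses the y-axis at the gridline y = 0.
The integer polynomial consistent with all of this is the stated p.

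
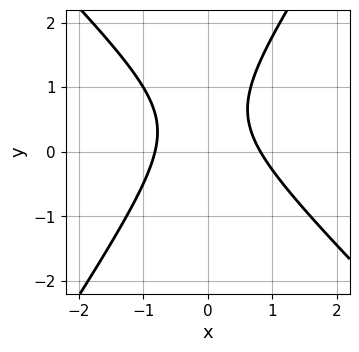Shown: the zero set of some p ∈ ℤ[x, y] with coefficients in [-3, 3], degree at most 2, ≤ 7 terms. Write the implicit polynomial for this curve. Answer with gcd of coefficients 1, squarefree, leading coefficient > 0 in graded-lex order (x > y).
deg p = 2. A generic line meets the curve in up to 2 points.
Reading off the gridlines: no y-intercept at any integer in the box.
Putting this together gives p.

3*x^2 + x*y - 2*y^2 + 2*y - 2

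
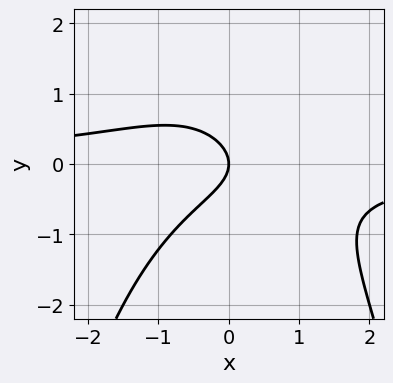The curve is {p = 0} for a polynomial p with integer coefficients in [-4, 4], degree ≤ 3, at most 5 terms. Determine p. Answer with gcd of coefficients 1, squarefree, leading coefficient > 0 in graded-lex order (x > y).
2*x^2*y + 3*y^2 + 2*x

(a) Degree: the shape is more complex than any degree-2 curve, so deg p = 3.
(b) Observable constraints: one x-axis crossing is at x = 0; it crosses the y-axis at the gridline y = 0.
(c) These observations pin down the coefficients.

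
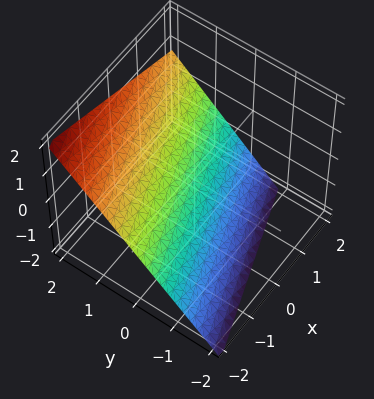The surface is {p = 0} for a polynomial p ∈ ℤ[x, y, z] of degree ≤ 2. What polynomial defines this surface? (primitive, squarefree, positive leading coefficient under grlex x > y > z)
(a) Degree: the surface is flat (a plane), so deg p = 1.
(b) Reading off the gridlines: it meets the x-axis at x = -2 (among the integer gridlines).
(c) These observations pin down the coefficients.

x - 3*y + 3*z + 2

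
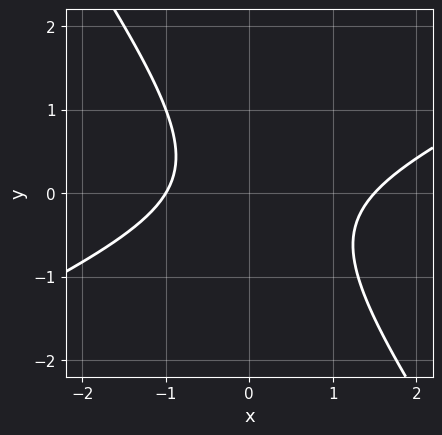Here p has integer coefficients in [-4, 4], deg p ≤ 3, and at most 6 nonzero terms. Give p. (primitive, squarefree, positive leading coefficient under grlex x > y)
First, degree: the shape is more complex than any degree-1 curve, so deg p = 2.
Then, reading off the gridlines: no y-intercept at any integer in the box; one x-axis crossing is at x = -1.
Finally, assembling these constraints gives the stated polynomial.

2*x^2 - 3*x*y - 3*y^2 - x - 3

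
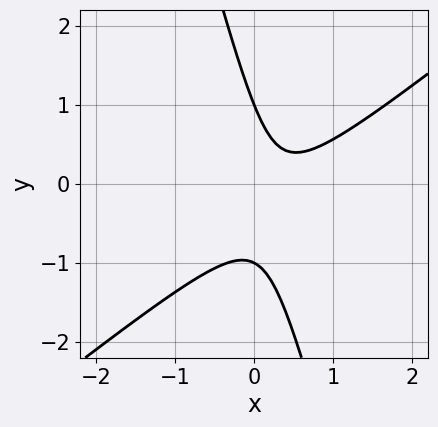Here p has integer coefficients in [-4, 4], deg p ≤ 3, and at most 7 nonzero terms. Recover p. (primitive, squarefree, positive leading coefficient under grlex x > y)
First, deg p = 2. The shape is more complex than any degree-1 curve.
Then, observable constraints: among the integer gridlines, it crosses the y-axis at y ∈ {-1, 1}; the curve avoids every integer x-axis point in the box.
Finally, these observations pin down the coefficients.

3*x^2 - 3*x*y - y^2 - 2*x + 1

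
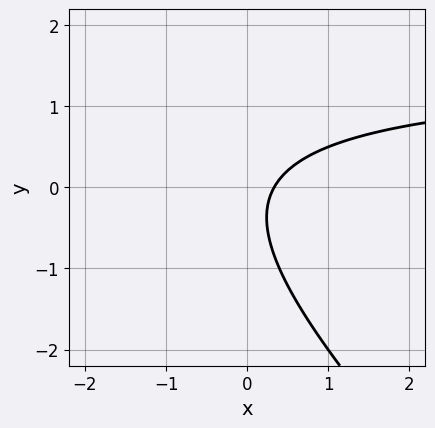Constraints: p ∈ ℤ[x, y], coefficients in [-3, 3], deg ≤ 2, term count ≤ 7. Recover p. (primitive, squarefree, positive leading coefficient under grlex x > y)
2*x*y + 2*y^2 - 3*x + y + 1

First, degree: the shape is more complex than any degree-1 curve, so deg p = 2.
Next, from the axis intercepts and sections: no y-intercept at any integer in the box.
Finally, fitting integer coefficients to these (and the overall shape) gives p.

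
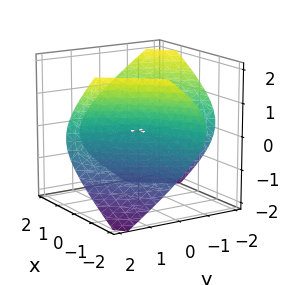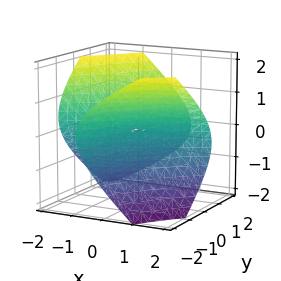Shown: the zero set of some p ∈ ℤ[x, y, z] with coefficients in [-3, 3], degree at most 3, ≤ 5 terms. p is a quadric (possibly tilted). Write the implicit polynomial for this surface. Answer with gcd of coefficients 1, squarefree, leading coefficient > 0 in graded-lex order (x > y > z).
Degree: a generic line meets the surface in up to 2 points, so deg p = 2.
Against the integer gridlines: it meets the y-axis at y = 0 (among the integer gridlines); it meets the z-axis at z = 0 (among the integer gridlines); it crosses the x-axis at the gridline x = 0.
Together with the visible shape, these determine p as stated.

x^2 - 3*x*y - x*z + y^2 - 3*z^2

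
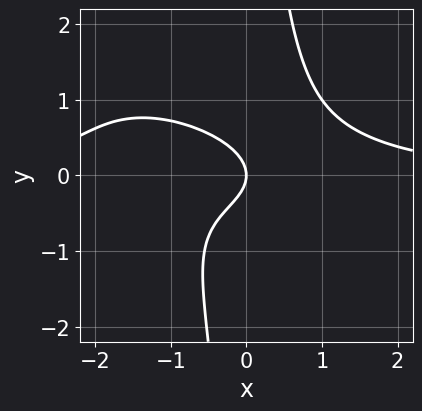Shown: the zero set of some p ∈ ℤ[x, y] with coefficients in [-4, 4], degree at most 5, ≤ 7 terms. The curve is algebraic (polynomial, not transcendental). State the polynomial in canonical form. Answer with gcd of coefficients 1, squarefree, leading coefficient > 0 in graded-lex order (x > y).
x^3*y + 2*x^2*y^2 + 2*x*y^3 - 3*y^2 - 2*x

1. The degree is 4 — a generic line meets the curve in up to 4 points.
2. Reading off the gridlines: one y-axis crossing is at y = 0; it meets the x-axis at x = 0 (among the integer gridlines).
3. Fitting integer coefficients to these (and the overall shape) gives p.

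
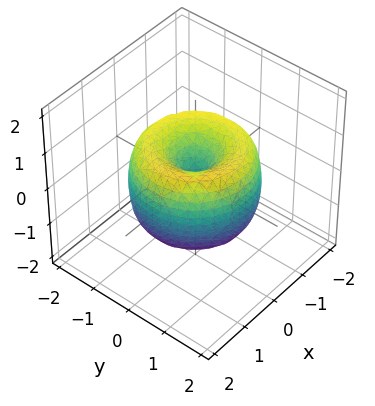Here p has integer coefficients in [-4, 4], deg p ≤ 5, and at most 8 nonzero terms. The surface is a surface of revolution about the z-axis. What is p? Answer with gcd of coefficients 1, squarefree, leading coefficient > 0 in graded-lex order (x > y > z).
x^4 + 2*x^2*y^2 + y^4 - 2*x^2 - 2*y^2 + z^2

(a) deg p = 4. No degree-3 surface has this shape.
(b) Symmetries: rotational symmetry about the z-axis ⇒ p depends on x, y only through x² + y².
(c) Against the integer gridlines: it crosses the y-axis at the gridline y = 0; it crosses the z-axis at the gridline z = 0; it crosses the x-axis at the gridline x = 0; a circular section at z = 1 has radius exactly 1.
(d) Together with the visible shape, these determine p as stated.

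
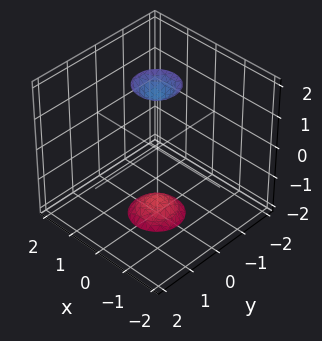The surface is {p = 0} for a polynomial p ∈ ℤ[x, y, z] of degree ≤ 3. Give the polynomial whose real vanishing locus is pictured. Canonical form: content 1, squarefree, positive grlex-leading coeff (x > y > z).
3*x^2 + 3*y^2 - z^2 + 3

1. I count 2 distinct pieces. Treating them together as one polynomial.
2. The degree is 2 — two separate bowl-shaped sheets opening away from each other; a quadric.
3. Symmetries: it's symmetric under z → −z, forcing even powers of z; rotational symmetry about the z-axis ⇒ p depends on x, y only through x² + y².
4. Against the integer gridlines: it misses every integer gridline on the x-axis; a circular section at z = 2 has radius between 0 and 1; it misses every integer gridline on the y-axis.
5. These observations pin down the coefficients.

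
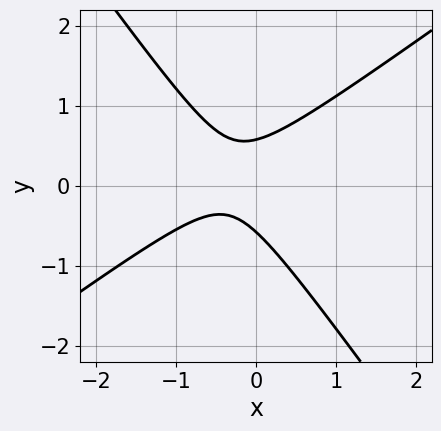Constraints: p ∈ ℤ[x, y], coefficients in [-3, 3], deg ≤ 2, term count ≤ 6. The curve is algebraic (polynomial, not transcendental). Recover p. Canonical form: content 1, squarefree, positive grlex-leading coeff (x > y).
deg p = 2.
From the axis intercepts and sections: it misses every integer gridline on the x-axis.
Matching integer coefficients to the picture gives p.

3*x^2 - 2*x*y - 3*y^2 + 2*x + 1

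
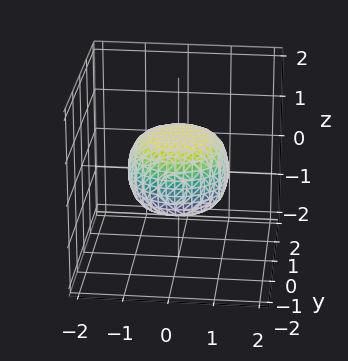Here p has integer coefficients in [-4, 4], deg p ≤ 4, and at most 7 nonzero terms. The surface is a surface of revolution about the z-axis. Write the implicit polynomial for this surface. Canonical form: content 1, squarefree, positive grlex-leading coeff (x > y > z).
2*x^4 + 4*x^2*y^2 + 2*y^4 - x^2 - y^2 + 3*z^2 - 2

The degree is 4 — a generic line meets the surface in up to 4 points.
Symmetries: rotational symmetry about the z-axis ⇒ p depends on x, y only through x² + y².
Checking where it meets the axes: a circular section at z = 0 has radius between 1 and 2.
These observations pin down the coefficients.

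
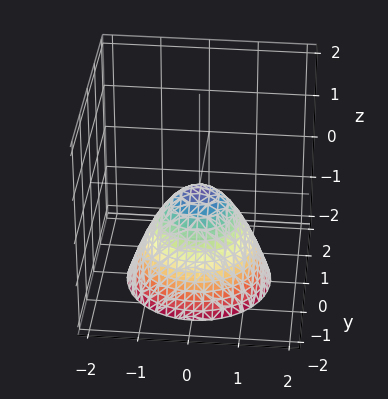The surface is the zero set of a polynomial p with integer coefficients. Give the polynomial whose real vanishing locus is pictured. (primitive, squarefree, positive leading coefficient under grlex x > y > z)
x^2 + y^2 + z

The degree is 2 — a single bowl opening along one axis; a quadric.
Symmetries: every cross-section ⟂ z is a circle, so x, y appear only via x² + y².
Against the integer gridlines: one y-axis crossing is at y = 0; it meets the z-axis at z = 0 (among the integer gridlines).
Matching integer coefficients to the picture gives p.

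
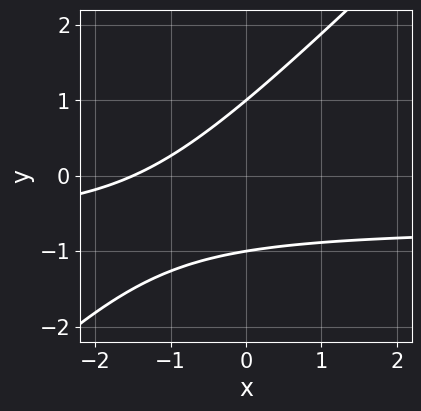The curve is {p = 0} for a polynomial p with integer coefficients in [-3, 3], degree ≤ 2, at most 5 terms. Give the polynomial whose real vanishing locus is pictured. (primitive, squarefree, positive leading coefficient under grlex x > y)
3*x*y - 3*y^2 + 2*x + 3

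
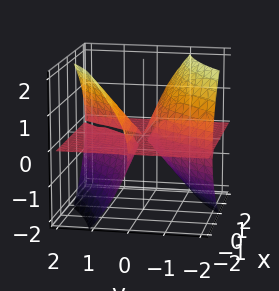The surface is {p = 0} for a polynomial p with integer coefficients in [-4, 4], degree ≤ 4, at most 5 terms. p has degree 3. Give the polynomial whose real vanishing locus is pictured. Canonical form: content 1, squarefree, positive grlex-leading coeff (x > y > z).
3*x*y*z - 2*y^2*z + 2*z^3

The picture has 3 separate pieces. They look like related sheets of one shape, so recover p as a whole.
The degree is 3 — no degree-2 surface has this shape.
Against the integer gridlines: it crosses the z-axis at the gridline z = 0; every point of the x-axis in the box is on the surface; the visible y-axis segment lies entirely on the surface.
Putting this together gives p.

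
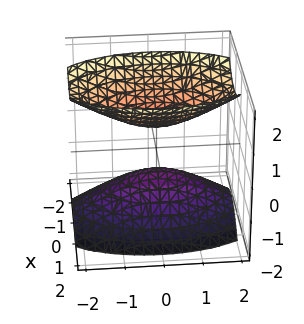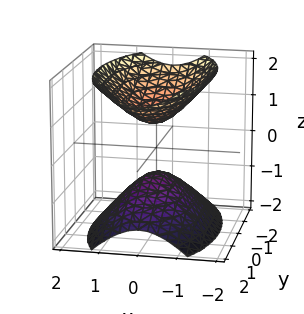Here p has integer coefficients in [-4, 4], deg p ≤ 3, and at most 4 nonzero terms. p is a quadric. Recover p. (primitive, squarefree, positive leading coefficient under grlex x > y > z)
3*x^2 + y^2 - 2*z^2 + 1

(a) The picture has 2 separate pieces.
(b) The degree is 2 — two separate bowl-shaped sheets opening away from each other; a quadric.
(c) Symmetries: mirror symmetry y ↦ −y ⇒ only even powers of y; it's symmetric under z → −z, forcing even powers of z; it's symmetric under x → −x, forcing even powers of x.
(d) From the axis intercepts and sections: the surface avoids every integer y-axis point in the box; the surface avoids every integer x-axis point in the box.
(e) Matching integer coefficients to the picture gives p.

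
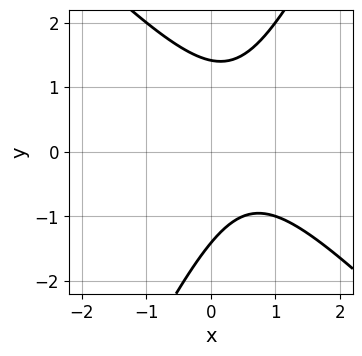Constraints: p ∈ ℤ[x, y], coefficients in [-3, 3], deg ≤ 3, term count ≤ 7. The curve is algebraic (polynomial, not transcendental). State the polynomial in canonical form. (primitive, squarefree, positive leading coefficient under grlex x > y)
2*x^2 + x*y - y^2 - 2*x + 2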